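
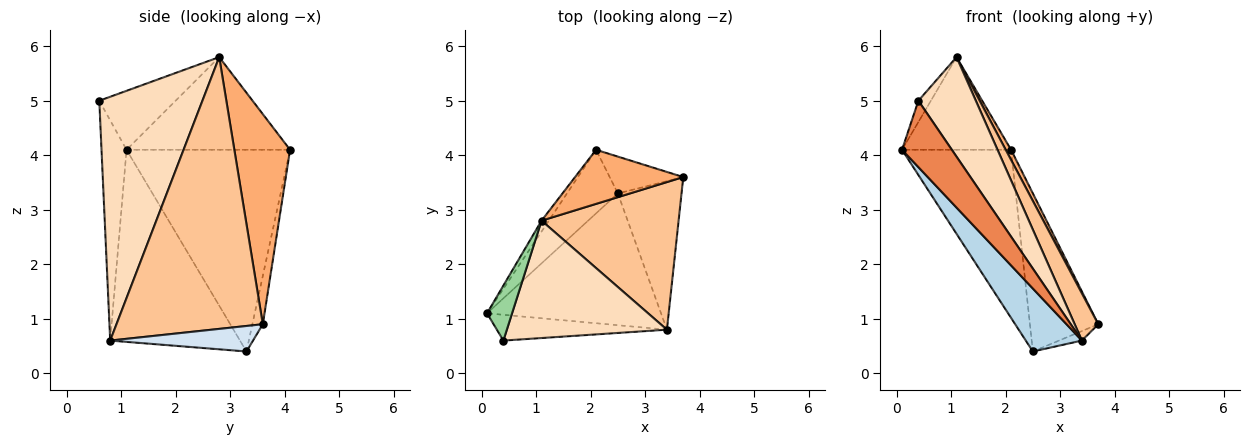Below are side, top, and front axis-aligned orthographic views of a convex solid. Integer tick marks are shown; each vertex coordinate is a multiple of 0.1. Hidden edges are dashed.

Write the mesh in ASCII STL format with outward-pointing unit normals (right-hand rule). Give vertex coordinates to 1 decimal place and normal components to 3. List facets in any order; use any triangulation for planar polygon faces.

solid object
 facet normal -0.814 0.543 -0.205
  outer loop
   vertex 2.5 3.3 0.4
   vertex 0.1 1.1 4.1
   vertex 2.1 4.1 4.1
  endloop
 endfacet
 facet normal -0.147 0.963 -0.224
  outer loop
   vertex 2.5 3.3 0.4
   vertex 2.1 4.1 4.1
   vertex 3.7 3.6 0.9
  endloop
 endfacet
 facet normal -0.706 -0.305 -0.639
  outer loop
   vertex 3.4 0.8 0.6
   vertex 0.1 1.1 4.1
   vertex 2.5 3.3 0.4
  endloop
 endfacet
 facet normal 0.371 0.060 -0.927
  outer loop
   vertex 3.4 0.8 0.6
   vertex 2.5 3.3 0.4
   vertex 3.7 3.6 0.9
  endloop
 endfacet
 facet normal -0.424 -0.844 -0.328
  outer loop
   vertex 0.4 0.6 5.0
   vertex 0.1 1.1 4.1
   vertex 3.4 0.8 0.6
  endloop
 endfacet
 facet normal 0.886 -0.085 0.456
  outer loop
   vertex 1.1 2.8 5.8
   vertex 3.7 3.6 0.9
   vertex 2.1 4.1 4.1
  endloop
 endfacet
 facet normal 0.884 -0.142 0.446
  outer loop
   vertex 1.1 2.8 5.8
   vertex 3.4 0.8 0.6
   vertex 3.7 3.6 0.9
  endloop
 endfacet
 facet normal 0.758 -0.422 0.498
  outer loop
   vertex 1.1 2.8 5.8
   vertex 0.4 0.6 5.0
   vertex 3.4 0.8 0.6
  endloop
 endfacet
 facet normal -0.830 0.554 -0.065
  outer loop
   vertex 1.1 2.8 5.8
   vertex 2.1 4.1 4.1
   vertex 0.1 1.1 4.1
  endloop
 endfacet
 facet normal -0.910 0.149 0.386
  outer loop
   vertex 1.1 2.8 5.8
   vertex 0.1 1.1 4.1
   vertex 0.4 0.6 5.0
  endloop
 endfacet
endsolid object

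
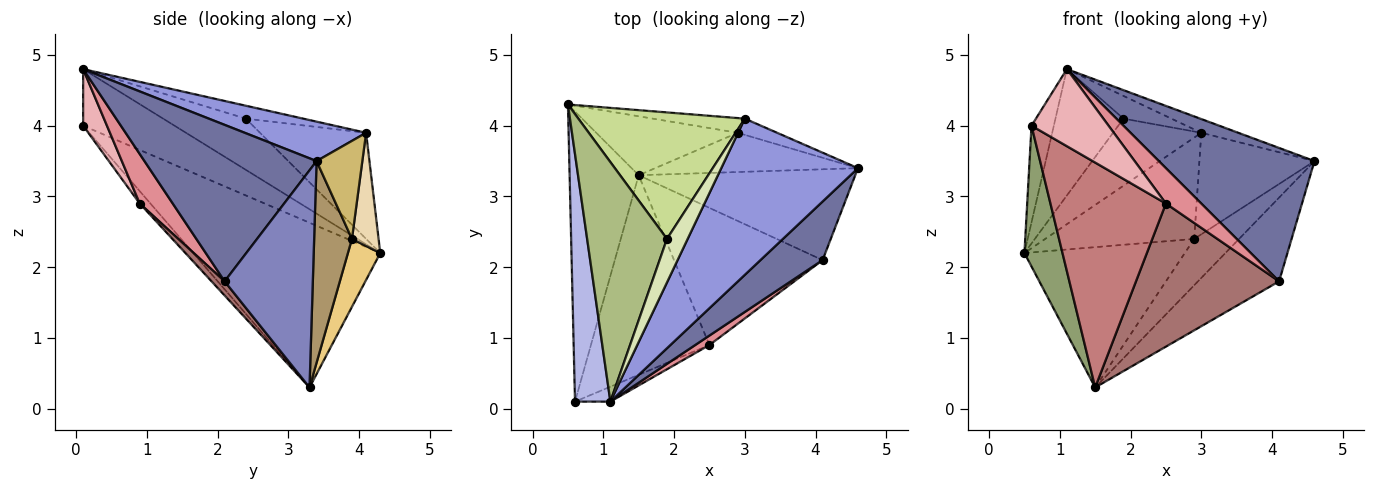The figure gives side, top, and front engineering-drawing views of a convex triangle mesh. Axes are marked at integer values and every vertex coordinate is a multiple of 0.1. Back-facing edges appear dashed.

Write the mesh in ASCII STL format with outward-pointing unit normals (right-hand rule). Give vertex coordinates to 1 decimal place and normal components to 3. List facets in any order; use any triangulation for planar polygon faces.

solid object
 facet normal 0.712 -0.643 0.283
  outer loop
   vertex 4.1 2.1 1.8
   vertex 4.6 3.4 3.5
   vertex 1.1 0.1 4.8
  endloop
 endfacet
 facet normal 0.593 0.546 -0.592
  outer loop
   vertex 4.1 2.1 1.8
   vertex 1.5 3.3 0.3
   vertex 4.6 3.4 3.5
  endloop
 endfacet
 facet normal 0.276 0.084 0.957
  outer loop
   vertex 3.0 4.1 3.9
   vertex 1.1 0.1 4.8
   vertex 4.6 3.4 3.5
  endloop
 endfacet
 facet normal -0.830 0.203 0.519
  outer loop
   vertex 0.6 0.1 4.0
   vertex 1.1 0.1 4.8
   vertex 0.5 4.3 2.2
  endloop
 endfacet
 facet normal -0.906 -0.184 -0.380
  outer loop
   vertex 0.6 0.1 4.0
   vertex 0.5 4.3 2.2
   vertex 1.5 3.3 0.3
  endloop
 endfacet
 facet normal -0.493 0.406 0.769
  outer loop
   vertex 1.9 2.4 4.1
   vertex 0.5 4.3 2.2
   vertex 1.1 0.1 4.8
  endloop
 endfacet
 facet normal -0.491 0.408 0.770
  outer loop
   vertex 1.9 2.4 4.1
   vertex 3.0 4.1 3.9
   vertex 0.5 4.3 2.2
  endloop
 endfacet
 facet normal -0.484 0.405 0.776
  outer loop
   vertex 1.9 2.4 4.1
   vertex 1.1 0.1 4.8
   vertex 3.0 4.1 3.9
  endloop
 endfacet
 facet normal 0.541 0.642 -0.544
  outer loop
   vertex 2.9 3.9 2.4
   vertex 4.6 3.4 3.5
   vertex 1.5 3.3 0.3
  endloop
 endfacet
 facet normal 0.365 0.919 -0.147
  outer loop
   vertex 2.9 3.9 2.4
   vertex 3.0 4.1 3.9
   vertex 4.6 3.4 3.5
  endloop
 endfacet
 facet normal 0.183 0.906 -0.381
  outer loop
   vertex 2.9 3.9 2.4
   vertex 1.5 3.3 0.3
   vertex 0.5 4.3 2.2
  endloop
 endfacet
 facet normal 0.174 0.974 -0.142
  outer loop
   vertex 2.9 3.9 2.4
   vertex 0.5 4.3 2.2
   vertex 3.0 4.1 3.9
  endloop
 endfacet
 facet normal 0.066 -0.720 -0.690
  outer loop
   vertex 2.5 0.9 2.9
   vertex 1.5 3.3 0.3
   vertex 4.1 2.1 1.8
  endloop
 endfacet
 facet normal -0.069 -0.746 -0.662
  outer loop
   vertex 2.5 0.9 2.9
   vertex 0.6 0.1 4.0
   vertex 1.5 3.3 0.3
  endloop
 endfacet
 facet normal 0.670 -0.718 0.191
  outer loop
   vertex 2.5 0.9 2.9
   vertex 4.1 2.1 1.8
   vertex 1.1 0.1 4.8
  endloop
 endfacet
 facet normal 0.290 -0.940 -0.182
  outer loop
   vertex 2.5 0.9 2.9
   vertex 1.1 0.1 4.8
   vertex 0.6 0.1 4.0
  endloop
 endfacet
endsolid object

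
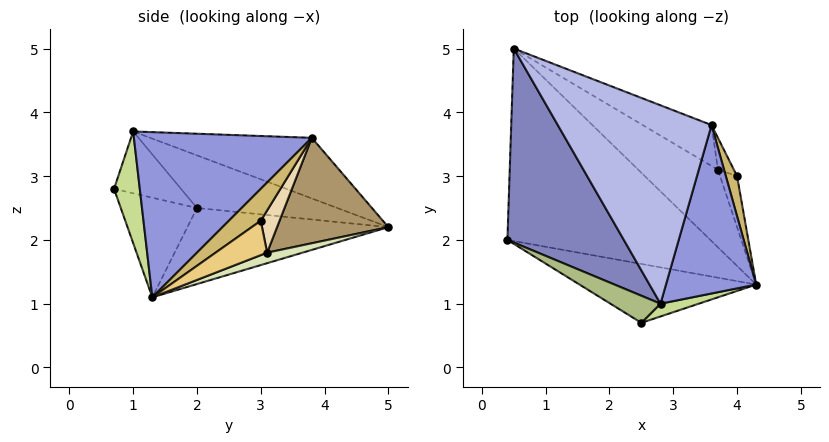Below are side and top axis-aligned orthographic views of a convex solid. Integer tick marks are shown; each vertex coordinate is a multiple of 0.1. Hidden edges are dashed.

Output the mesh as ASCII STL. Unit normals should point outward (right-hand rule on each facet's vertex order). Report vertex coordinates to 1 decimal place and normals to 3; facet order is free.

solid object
 facet normal -0.350 -0.082 -0.933
  outer loop
   vertex 0.5 5.0 2.2
   vertex 4.3 1.3 1.1
   vertex 0.4 2.0 2.5
  endloop
 endfacet
 facet normal -0.410 0.104 0.906
  outer loop
   vertex 2.8 1.0 3.7
   vertex 0.5 5.0 2.2
   vertex 0.4 2.0 2.5
  endloop
 endfacet
 facet normal 0.855 -0.228 0.467
  outer loop
   vertex 3.6 3.8 3.6
   vertex 2.8 1.0 3.7
   vertex 4.3 1.3 1.1
  endloop
 endfacet
 facet normal -0.363 0.137 0.922
  outer loop
   vertex 3.6 3.8 3.6
   vertex 0.5 5.0 2.2
   vertex 2.8 1.0 3.7
  endloop
 endfacet
 facet normal -0.348 -0.705 -0.618
  outer loop
   vertex 2.5 0.7 2.8
   vertex 0.4 2.0 2.5
   vertex 4.3 1.3 1.1
  endloop
 endfacet
 facet normal -0.520 -0.743 0.421
  outer loop
   vertex 2.5 0.7 2.8
   vertex 2.8 1.0 3.7
   vertex 0.4 2.0 2.5
  endloop
 endfacet
 facet normal 0.437 -0.887 0.150
  outer loop
   vertex 2.5 0.7 2.8
   vertex 4.3 1.3 1.1
   vertex 2.8 1.0 3.7
  endloop
 endfacet
 facet normal 0.120 0.394 -0.911
  outer loop
   vertex 3.7 3.1 1.8
   vertex 4.3 1.3 1.1
   vertex 0.5 5.0 2.2
  endloop
 endfacet
 facet normal 0.459 0.836 -0.300
  outer loop
   vertex 3.7 3.1 1.8
   vertex 0.5 5.0 2.2
   vertex 3.6 3.8 3.6
  endloop
 endfacet
 facet normal 0.941 -0.068 0.331
  outer loop
   vertex 4.0 3.0 2.3
   vertex 3.6 3.8 3.6
   vertex 4.3 1.3 1.1
  endloop
 endfacet
 facet normal 0.811 0.426 -0.401
  outer loop
   vertex 4.0 3.0 2.3
   vertex 4.3 1.3 1.1
   vertex 3.7 3.1 1.8
  endloop
 endfacet
 facet normal 0.648 0.721 -0.245
  outer loop
   vertex 4.0 3.0 2.3
   vertex 3.7 3.1 1.8
   vertex 3.6 3.8 3.6
  endloop
 endfacet
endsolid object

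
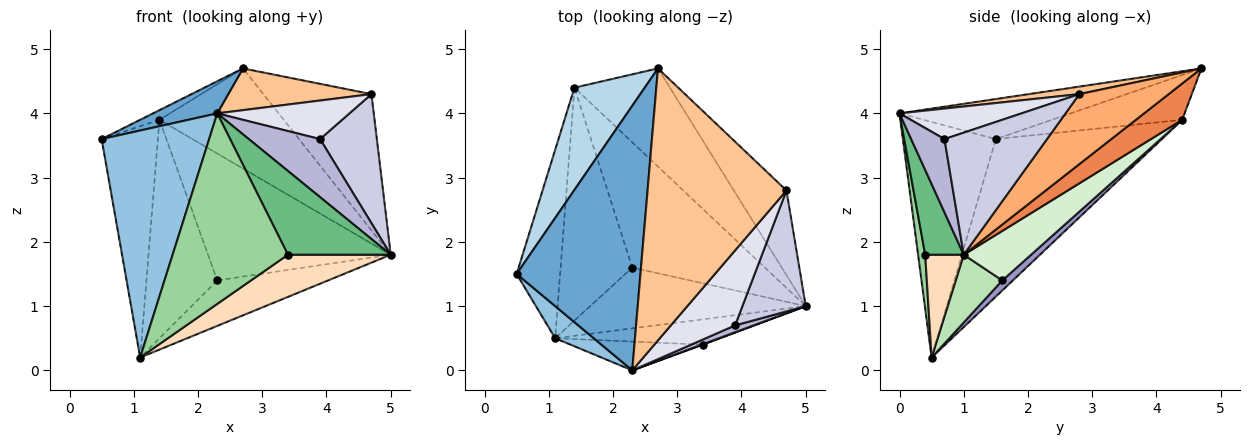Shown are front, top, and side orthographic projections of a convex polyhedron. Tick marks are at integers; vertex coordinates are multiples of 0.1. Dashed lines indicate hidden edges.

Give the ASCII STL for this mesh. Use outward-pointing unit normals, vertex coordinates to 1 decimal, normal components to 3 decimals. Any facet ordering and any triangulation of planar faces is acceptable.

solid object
 facet normal -0.306 -0.115 0.945
  outer loop
   vertex 2.3 0.0 4.0
   vertex 2.7 4.7 4.7
   vertex 0.5 1.5 3.6
  endloop
 endfacet
 facet normal -0.650 -0.752 0.106
  outer loop
   vertex 2.3 0.0 4.0
   vertex 0.5 1.5 3.6
   vertex 1.1 0.5 0.2
  endloop
 endfacet
 facet normal -0.536 0.079 0.841
  outer loop
   vertex 1.4 4.4 3.9
   vertex 0.5 1.5 3.6
   vertex 2.7 4.7 4.7
  endloop
 endfacet
 facet normal -0.916 0.311 -0.253
  outer loop
   vertex 1.4 4.4 3.9
   vertex 1.1 0.5 0.2
   vertex 0.5 1.5 3.6
  endloop
 endfacet
 facet normal 0.257 0.690 -0.677
  outer loop
   vertex 1.4 4.4 3.9
   vertex 2.7 4.7 4.7
   vertex 5.0 1.0 1.8
  endloop
 endfacet
 facet normal 0.574 0.695 -0.432
  outer loop
   vertex 4.7 2.8 4.3
   vertex 5.0 1.0 1.8
   vertex 2.7 4.7 4.7
  endloop
 endfacet
 facet normal 0.053 -0.152 0.987
  outer loop
   vertex 4.7 2.8 4.3
   vertex 2.7 4.7 4.7
   vertex 2.3 0.0 4.0
  endloop
 endfacet
 facet normal 0.306 -0.816 -0.491
  outer loop
   vertex 3.4 0.4 1.8
   vertex 1.1 0.5 0.2
   vertex 5.0 1.0 1.8
  endloop
 endfacet
 facet normal 0.351 -0.936 0.005
  outer loop
   vertex 3.4 0.4 1.8
   vertex 5.0 1.0 1.8
   vertex 2.3 0.0 4.0
  endloop
 endfacet
 facet normal 0.061 -0.987 -0.149
  outer loop
   vertex 3.4 0.4 1.8
   vertex 2.3 0.0 4.0
   vertex 1.1 0.5 0.2
  endloop
 endfacet
 facet normal 0.244 0.581 -0.777
  outer loop
   vertex 2.3 1.6 1.4
   vertex 5.0 1.0 1.8
   vertex 1.1 0.5 0.2
  endloop
 endfacet
 facet normal 0.254 0.688 -0.680
  outer loop
   vertex 2.3 1.6 1.4
   vertex 1.4 4.4 3.9
   vertex 5.0 1.0 1.8
  endloop
 endfacet
 facet normal 0.102 0.681 -0.726
  outer loop
   vertex 2.3 1.6 1.4
   vertex 1.1 0.5 0.2
   vertex 1.4 4.4 3.9
  endloop
 endfacet
 facet normal 0.421 -0.901 0.107
  outer loop
   vertex 3.9 0.7 3.6
   vertex 2.3 0.0 4.0
   vertex 5.0 1.0 1.8
  endloop
 endfacet
 facet normal 0.797 -0.441 0.413
  outer loop
   vertex 3.9 0.7 3.6
   vertex 5.0 1.0 1.8
   vertex 4.7 2.8 4.3
  endloop
 endfacet
 facet normal 0.389 -0.421 0.819
  outer loop
   vertex 3.9 0.7 3.6
   vertex 4.7 2.8 4.3
   vertex 2.3 0.0 4.0
  endloop
 endfacet
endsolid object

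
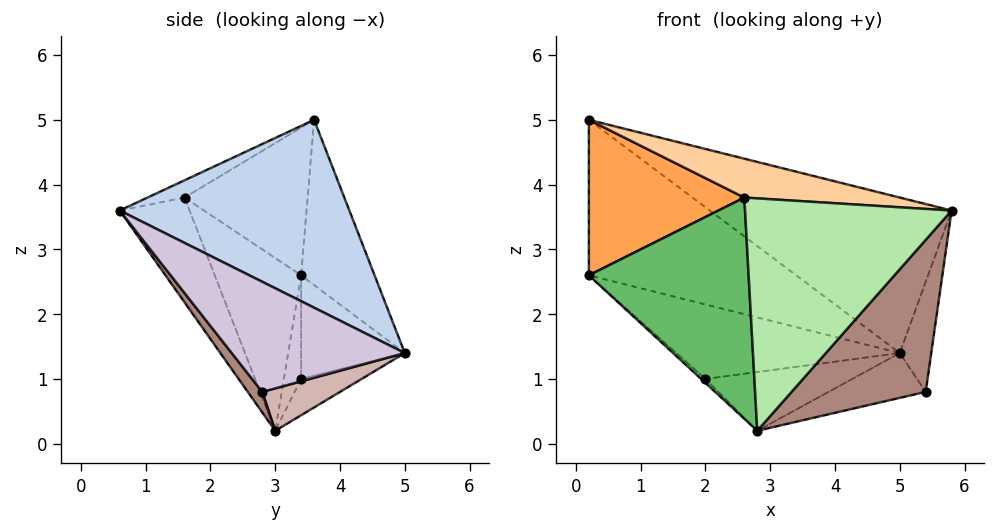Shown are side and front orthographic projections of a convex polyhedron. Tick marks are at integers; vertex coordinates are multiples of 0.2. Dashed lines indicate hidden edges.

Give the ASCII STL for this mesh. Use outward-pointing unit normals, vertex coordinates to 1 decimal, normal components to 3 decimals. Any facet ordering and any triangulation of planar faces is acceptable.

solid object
 facet normal -0.333 0.940 -0.078
  outer loop
   vertex 0.2 3.6 5.0
   vertex 5.0 5.0 1.4
   vertex 0.2 3.4 2.6
  endloop
 endfacet
 facet normal 0.441 0.464 0.768
  outer loop
   vertex 0.2 3.6 5.0
   vertex 5.8 0.6 3.6
   vertex 5.0 5.0 1.4
  endloop
 endfacet
 facet normal -0.619 -0.782 0.065
  outer loop
   vertex 2.6 1.6 3.8
   vertex 0.2 3.6 5.0
   vertex 0.2 3.4 2.6
  endloop
 endfacet
 facet normal -0.151 -0.636 0.757
  outer loop
   vertex 2.6 1.6 3.8
   vertex 5.8 0.6 3.6
   vertex 0.2 3.6 5.0
  endloop
 endfacet
 facet normal -0.446 -0.825 -0.346
  outer loop
   vertex 2.6 1.6 3.8
   vertex 0.2 3.4 2.6
   vertex 2.8 3.0 0.2
  endloop
 endfacet
 facet normal -0.299 -0.884 -0.360
  outer loop
   vertex 2.6 1.6 3.8
   vertex 2.8 3.0 0.2
   vertex 5.8 0.6 3.6
  endloop
 endfacet
 facet normal -0.380 0.820 -0.428
  outer loop
   vertex 2.0 3.4 1.0
   vertex 0.2 3.4 2.6
   vertex 5.0 5.0 1.4
  endloop
 endfacet
 facet normal -0.655 0.164 -0.737
  outer loop
   vertex 2.0 3.4 1.0
   vertex 2.8 3.0 0.2
   vertex 0.2 3.4 2.6
  endloop
 endfacet
 facet normal -0.291 0.707 -0.645
  outer loop
   vertex 2.0 3.4 1.0
   vertex 5.0 5.0 1.4
   vertex 2.8 3.0 0.2
  endloop
 endfacet
 facet normal 0.984 0.179 0.000
  outer loop
   vertex 5.4 2.8 0.8
   vertex 5.0 5.0 1.4
   vertex 5.8 0.6 3.6
  endloop
 endfacet
 facet normal 0.084 -0.778 -0.623
  outer loop
   vertex 5.4 2.8 0.8
   vertex 5.8 0.6 3.6
   vertex 2.8 3.0 0.2
  endloop
 endfacet
 facet normal 0.236 0.295 -0.926
  outer loop
   vertex 5.4 2.8 0.8
   vertex 2.8 3.0 0.2
   vertex 5.0 5.0 1.4
  endloop
 endfacet
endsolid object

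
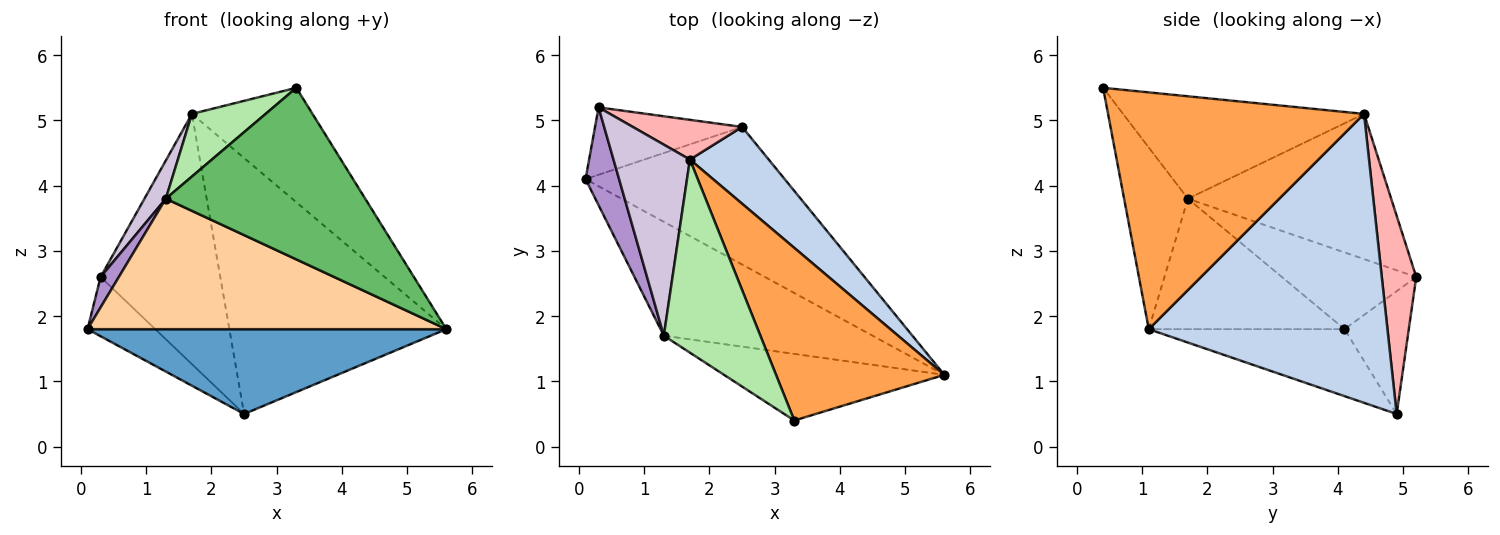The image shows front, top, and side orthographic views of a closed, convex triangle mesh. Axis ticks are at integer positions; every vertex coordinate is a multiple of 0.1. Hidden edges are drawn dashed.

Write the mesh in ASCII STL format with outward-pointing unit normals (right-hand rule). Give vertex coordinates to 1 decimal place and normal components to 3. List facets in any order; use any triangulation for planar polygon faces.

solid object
 facet normal -0.275 -0.504 -0.818
  outer loop
   vertex 2.5 4.9 0.5
   vertex 5.6 1.1 1.8
   vertex 0.1 4.1 1.8
  endloop
 endfacet
 facet normal 0.725 0.659 0.198
  outer loop
   vertex 1.7 4.4 5.1
   vertex 5.6 1.1 1.8
   vertex 2.5 4.9 0.5
  endloop
 endfacet
 facet normal 0.761 0.358 0.541
  outer loop
   vertex 1.7 4.4 5.1
   vertex 3.3 0.4 5.5
   vertex 5.6 1.1 1.8
  endloop
 endfacet
 facet normal -0.380 -0.697 -0.608
  outer loop
   vertex 1.3 1.7 3.8
   vertex 0.1 4.1 1.8
   vertex 5.6 1.1 1.8
  endloop
 endfacet
 facet normal -0.286 -0.893 -0.347
  outer loop
   vertex 1.3 1.7 3.8
   vertex 5.6 1.1 1.8
   vertex 3.3 0.4 5.5
  endloop
 endfacet
 facet normal -0.710 -0.217 0.670
  outer loop
   vertex 1.3 1.7 3.8
   vertex 3.3 0.4 5.5
   vertex 1.7 4.4 5.1
  endloop
 endfacet
 facet normal -0.531 0.559 -0.636
  outer loop
   vertex 0.3 5.2 2.6
   vertex 2.5 4.9 0.5
   vertex 0.1 4.1 1.8
  endloop
 endfacet
 facet normal 0.274 0.950 0.151
  outer loop
   vertex 0.3 5.2 2.6
   vertex 1.7 4.4 5.1
   vertex 2.5 4.9 0.5
  endloop
 endfacet
 facet normal -0.909 -0.124 0.397
  outer loop
   vertex 0.3 5.2 2.6
   vertex 0.1 4.1 1.8
   vertex 1.3 1.7 3.8
  endloop
 endfacet
 facet normal -0.881 -0.093 0.464
  outer loop
   vertex 0.3 5.2 2.6
   vertex 1.3 1.7 3.8
   vertex 1.7 4.4 5.1
  endloop
 endfacet
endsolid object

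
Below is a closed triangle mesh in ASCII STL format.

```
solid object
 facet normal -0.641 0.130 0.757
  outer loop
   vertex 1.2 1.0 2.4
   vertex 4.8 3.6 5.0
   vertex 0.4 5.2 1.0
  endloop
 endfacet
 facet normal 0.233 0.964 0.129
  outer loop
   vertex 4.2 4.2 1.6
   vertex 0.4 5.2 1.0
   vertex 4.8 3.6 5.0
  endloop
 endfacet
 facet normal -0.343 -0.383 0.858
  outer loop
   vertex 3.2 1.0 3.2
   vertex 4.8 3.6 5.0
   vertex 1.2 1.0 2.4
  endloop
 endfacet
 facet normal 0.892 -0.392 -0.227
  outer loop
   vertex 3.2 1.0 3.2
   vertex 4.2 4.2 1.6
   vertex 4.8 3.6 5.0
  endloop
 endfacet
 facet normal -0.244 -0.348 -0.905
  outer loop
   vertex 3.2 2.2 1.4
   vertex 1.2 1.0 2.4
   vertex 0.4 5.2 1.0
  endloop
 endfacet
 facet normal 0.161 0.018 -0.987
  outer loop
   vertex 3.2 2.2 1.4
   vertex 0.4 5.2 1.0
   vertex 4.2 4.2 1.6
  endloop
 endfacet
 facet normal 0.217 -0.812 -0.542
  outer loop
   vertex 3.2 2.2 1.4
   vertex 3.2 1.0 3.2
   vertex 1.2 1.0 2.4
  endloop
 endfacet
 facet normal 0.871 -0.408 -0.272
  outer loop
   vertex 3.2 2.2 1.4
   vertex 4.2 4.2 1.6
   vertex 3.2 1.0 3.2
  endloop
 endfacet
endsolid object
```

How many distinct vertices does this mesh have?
6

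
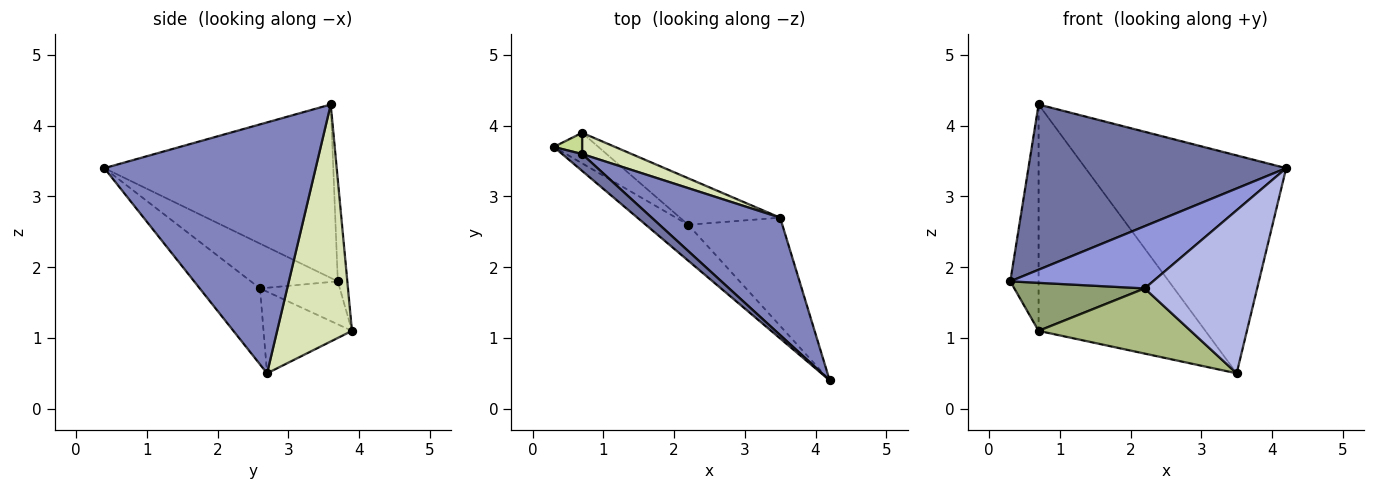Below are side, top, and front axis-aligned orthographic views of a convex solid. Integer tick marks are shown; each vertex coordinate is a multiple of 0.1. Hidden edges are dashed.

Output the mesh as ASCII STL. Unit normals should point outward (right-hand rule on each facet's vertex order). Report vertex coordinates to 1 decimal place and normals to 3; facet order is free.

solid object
 facet normal -0.662 -0.746 0.076
  outer loop
   vertex 0.7 3.6 4.3
   vertex 0.3 3.7 1.8
   vertex 4.2 0.4 3.4
  endloop
 endfacet
 facet normal 0.680 0.646 0.348
  outer loop
   vertex 0.7 3.6 4.3
   vertex 4.2 0.4 3.4
   vertex 3.5 2.7 0.5
  endloop
 endfacet
 facet normal -0.467 -0.766 -0.442
  outer loop
   vertex 2.2 2.6 1.7
   vertex 4.2 0.4 3.4
   vertex 0.3 3.7 1.8
  endloop
 endfacet
 facet normal -0.408 -0.761 -0.505
  outer loop
   vertex 2.2 2.6 1.7
   vertex 3.5 2.7 0.5
   vertex 4.2 0.4 3.4
  endloop
 endfacet
 facet normal -0.459 -0.750 -0.477
  outer loop
   vertex 0.7 3.9 1.1
   vertex 2.2 2.6 1.7
   vertex 0.3 3.7 1.8
  endloop
 endfacet
 facet normal -0.428 -0.736 -0.525
  outer loop
   vertex 0.7 3.9 1.1
   vertex 3.5 2.7 0.5
   vertex 2.2 2.6 1.7
  endloop
 endfacet
 facet normal -0.317 0.944 0.089
  outer loop
   vertex 0.7 3.9 1.1
   vertex 0.3 3.7 1.8
   vertex 0.7 3.6 4.3
  endloop
 endfacet
 facet normal 0.408 0.909 0.085
  outer loop
   vertex 0.7 3.9 1.1
   vertex 0.7 3.6 4.3
   vertex 3.5 2.7 0.5
  endloop
 endfacet
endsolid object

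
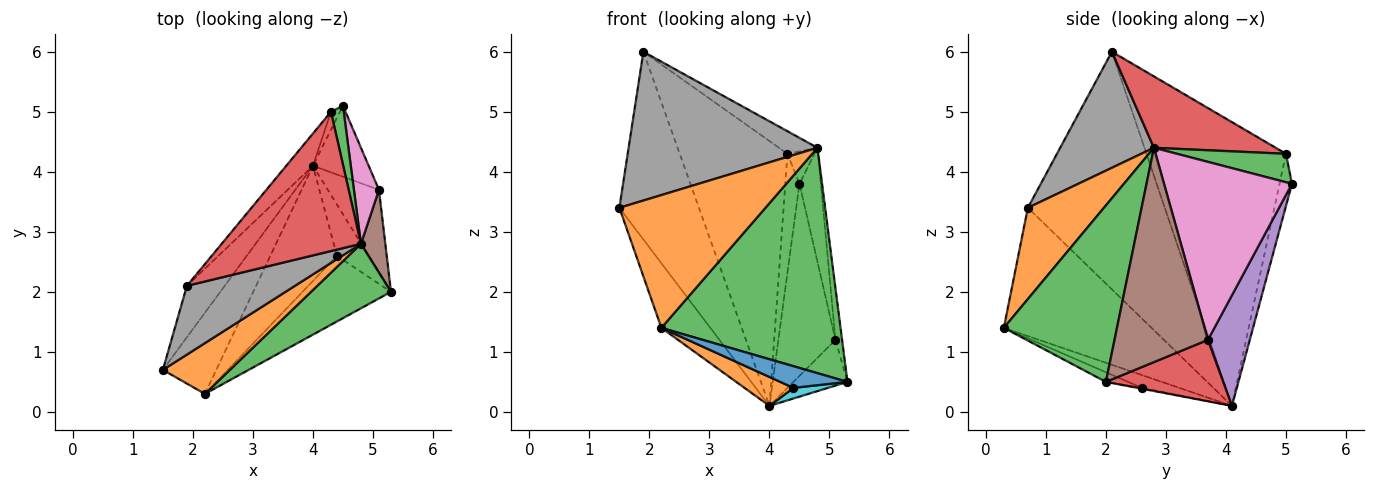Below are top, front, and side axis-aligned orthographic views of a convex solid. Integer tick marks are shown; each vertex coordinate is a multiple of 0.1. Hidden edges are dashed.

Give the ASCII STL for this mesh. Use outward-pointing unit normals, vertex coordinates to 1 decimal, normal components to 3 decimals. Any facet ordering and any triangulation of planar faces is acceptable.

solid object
 facet normal -0.883 0.292 -0.367
  outer loop
   vertex 2.2 0.3 1.4
   vertex 1.5 0.7 3.4
   vertex 4.0 4.1 0.1
  endloop
 endfacet
 facet normal 0.437 -0.840 0.321
  outer loop
   vertex 2.2 0.3 1.4
   vertex 4.8 2.8 4.4
   vertex 1.5 0.7 3.4
  endloop
 endfacet
 facet normal 0.519 -0.822 0.235
  outer loop
   vertex 2.2 0.3 1.4
   vertex 5.3 2.0 0.5
   vertex 4.8 2.8 4.4
  endloop
 endfacet
 facet normal 0.724 0.334 -0.603
  outer loop
   vertex 5.1 3.7 1.2
   vertex 5.3 2.0 0.5
   vertex 4.0 4.1 0.1
  endloop
 endfacet
 facet normal 0.567 0.773 -0.285
  outer loop
   vertex 5.1 3.7 1.2
   vertex 4.0 4.1 0.1
   vertex 4.5 5.1 3.8
  endloop
 endfacet
 facet normal 0.991 0.070 0.113
  outer loop
   vertex 5.1 3.7 1.2
   vertex 4.8 2.8 4.4
   vertex 5.3 2.0 0.5
  endloop
 endfacet
 facet normal 0.977 0.163 0.138
  outer loop
   vertex 5.1 3.7 1.2
   vertex 4.5 5.1 3.8
   vertex 4.8 2.8 4.4
  endloop
 endfacet
 facet normal 0.411 -0.828 0.382
  outer loop
   vertex 1.9 2.1 6.0
   vertex 1.5 0.7 3.4
   vertex 4.8 2.8 4.4
  endloop
 endfacet
 facet normal -0.857 0.498 -0.136
  outer loop
   vertex 1.9 2.1 6.0
   vertex 4.0 4.1 0.1
   vertex 1.5 0.7 3.4
  endloop
 endfacet
 facet normal -0.026 -0.203 -0.979
  outer loop
   vertex 4.4 2.6 0.4
   vertex 4.0 4.1 0.1
   vertex 5.3 2.0 0.5
  endloop
 endfacet
 facet normal -0.103 -0.312 -0.944
  outer loop
   vertex 4.4 2.6 0.4
   vertex 5.3 2.0 0.5
   vertex 2.2 0.3 1.4
  endloop
 endfacet
 facet normal -0.183 -0.240 -0.953
  outer loop
   vertex 4.4 2.6 0.4
   vertex 2.2 0.3 1.4
   vertex 4.0 4.1 0.1
  endloop
 endfacet
 facet normal 0.890 0.220 0.400
  outer loop
   vertex 4.3 5.0 4.3
   vertex 4.8 2.8 4.4
   vertex 4.5 5.1 3.8
  endloop
 endfacet
 facet normal 0.452 0.143 0.881
  outer loop
   vertex 4.3 5.0 4.3
   vertex 1.9 2.1 6.0
   vertex 4.8 2.8 4.4
  endloop
 endfacet
 facet normal -0.656 0.746 -0.113
  outer loop
   vertex 4.3 5.0 4.3
   vertex 4.5 5.1 3.8
   vertex 4.0 4.1 0.1
  endloop
 endfacet
 facet normal -0.789 0.610 -0.074
  outer loop
   vertex 4.3 5.0 4.3
   vertex 4.0 4.1 0.1
   vertex 1.9 2.1 6.0
  endloop
 endfacet
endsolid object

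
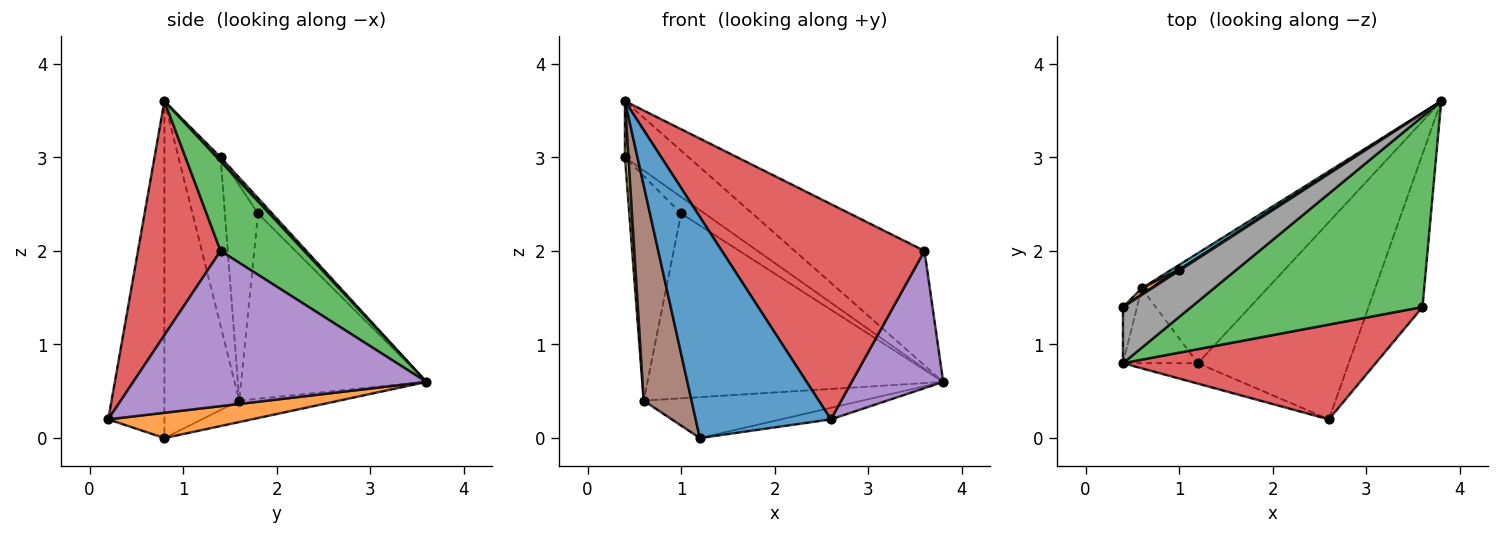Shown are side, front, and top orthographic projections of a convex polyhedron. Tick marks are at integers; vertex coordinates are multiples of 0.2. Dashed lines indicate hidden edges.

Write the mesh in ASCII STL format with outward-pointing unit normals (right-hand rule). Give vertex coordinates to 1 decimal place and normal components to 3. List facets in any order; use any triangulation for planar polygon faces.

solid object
 facet normal -0.382 -0.920 -0.085
  outer loop
   vertex 1.2 0.8 0.0
   vertex 2.6 0.2 0.2
   vertex 0.4 0.8 3.6
  endloop
 endfacet
 facet normal 0.165 0.057 -0.985
  outer loop
   vertex 1.2 0.8 0.0
   vertex 3.8 3.6 0.6
   vertex 2.6 0.2 0.2
  endloop
 endfacet
 facet normal 0.315 0.489 0.813
  outer loop
   vertex 3.6 1.4 2.0
   vertex 3.8 3.6 0.6
   vertex 0.4 0.8 3.6
  endloop
 endfacet
 facet normal 0.350 -0.858 0.377
  outer loop
   vertex 3.6 1.4 2.0
   vertex 0.4 0.8 3.6
   vertex 2.6 0.2 0.2
  endloop
 endfacet
 facet normal 0.906 -0.283 -0.315
  outer loop
   vertex 3.6 1.4 2.0
   vertex 2.6 0.2 0.2
   vertex 3.8 3.6 0.6
  endloop
 endfacet
 facet normal -0.828 -0.529 -0.184
  outer loop
   vertex 0.6 1.6 0.4
   vertex 1.2 0.8 0.0
   vertex 0.4 0.8 3.6
  endloop
 endfacet
 facet normal -0.158 0.345 -0.925
  outer loop
   vertex 0.6 1.6 0.4
   vertex 3.8 3.6 0.6
   vertex 1.2 0.8 0.0
  endloop
 endfacet
 facet normal 0.042 0.706 0.706
  outer loop
   vertex 0.4 1.4 3.0
   vertex 0.4 0.8 3.6
   vertex 3.8 3.6 0.6
  endloop
 endfacet
 facet normal -0.993 -0.083 -0.083
  outer loop
   vertex 0.4 1.4 3.0
   vertex 0.6 1.6 0.4
   vertex 0.4 0.8 3.6
  endloop
 endfacet
 facet normal -0.531 0.847 0.021
  outer loop
   vertex 1.0 1.8 2.4
   vertex 3.8 3.6 0.6
   vertex 0.6 1.6 0.4
  endloop
 endfacet
 facet normal -0.514 0.856 0.057
  outer loop
   vertex 1.0 1.8 2.4
   vertex 0.4 1.4 3.0
   vertex 3.8 3.6 0.6
  endloop
 endfacet
 facet normal -0.538 0.842 0.023
  outer loop
   vertex 1.0 1.8 2.4
   vertex 0.6 1.6 0.4
   vertex 0.4 1.4 3.0
  endloop
 endfacet
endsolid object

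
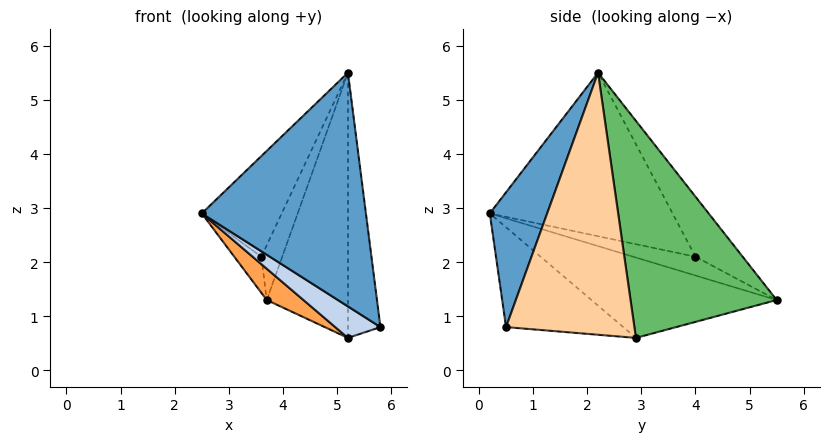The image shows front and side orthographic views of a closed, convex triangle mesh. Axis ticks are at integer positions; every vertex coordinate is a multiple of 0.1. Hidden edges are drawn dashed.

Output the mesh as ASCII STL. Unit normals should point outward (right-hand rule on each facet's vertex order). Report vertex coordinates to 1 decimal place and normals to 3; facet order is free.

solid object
 facet normal 0.308 -0.881 0.358
  outer loop
   vertex 5.2 2.2 5.5
   vertex 2.5 0.2 2.9
   vertex 5.8 0.5 0.8
  endloop
 endfacet
 facet normal -0.513 -0.198 -0.835
  outer loop
   vertex 5.2 2.9 0.6
   vertex 5.8 0.5 0.8
   vertex 2.5 0.2 2.9
  endloop
 endfacet
 facet normal -0.576 -0.114 -0.810
  outer loop
   vertex 5.2 2.9 0.6
   vertex 2.5 0.2 2.9
   vertex 3.7 5.5 1.3
  endloop
 endfacet
 facet normal 0.969 0.245 0.035
  outer loop
   vertex 5.2 2.9 0.6
   vertex 5.2 2.2 5.5
   vertex 5.8 0.5 0.8
  endloop
 endfacet
 facet normal 0.872 0.484 0.069
  outer loop
   vertex 5.2 2.9 0.6
   vertex 3.7 5.5 1.3
   vertex 5.2 2.2 5.5
  endloop
 endfacet
 facet normal -0.775 0.337 0.535
  outer loop
   vertex 3.6 4.0 2.1
   vertex 3.7 5.5 1.3
   vertex 2.5 0.2 2.9
  endloop
 endfacet
 facet normal -0.771 0.337 0.541
  outer loop
   vertex 3.6 4.0 2.1
   vertex 2.5 0.2 2.9
   vertex 5.2 2.2 5.5
  endloop
 endfacet
 facet normal -0.769 0.340 0.542
  outer loop
   vertex 3.6 4.0 2.1
   vertex 5.2 2.2 5.5
   vertex 3.7 5.5 1.3
  endloop
 endfacet
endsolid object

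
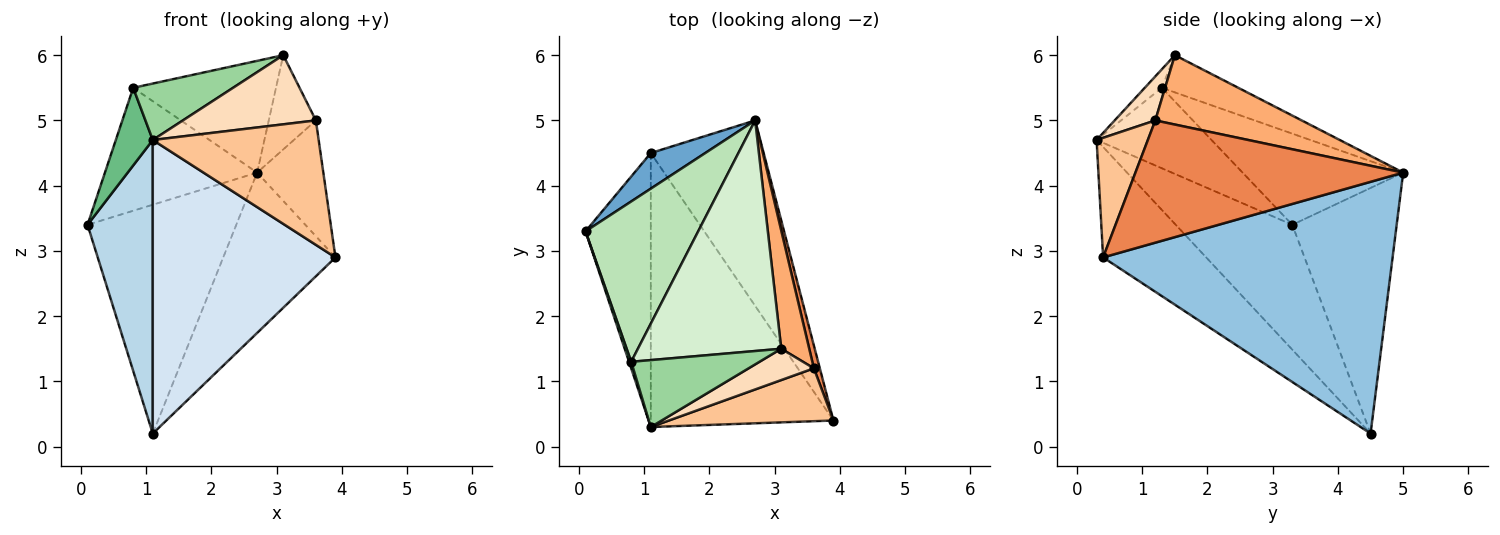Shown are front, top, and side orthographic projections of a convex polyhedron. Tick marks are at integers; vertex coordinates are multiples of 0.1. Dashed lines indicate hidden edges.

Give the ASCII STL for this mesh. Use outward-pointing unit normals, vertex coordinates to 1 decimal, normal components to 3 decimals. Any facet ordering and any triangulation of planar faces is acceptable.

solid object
 facet normal -0.570 0.812 0.126
  outer loop
   vertex 1.1 4.5 0.2
   vertex 0.1 3.3 3.4
   vertex 2.7 5.0 4.2
  endloop
 endfacet
 facet normal 0.860 0.333 -0.386
  outer loop
   vertex 1.1 4.5 0.2
   vertex 2.7 5.0 4.2
   vertex 3.9 0.4 2.9
  endloop
 endfacet
 facet normal -0.794 -0.444 -0.415
  outer loop
   vertex 1.1 0.3 4.7
   vertex 0.1 3.3 3.4
   vertex 1.1 4.5 0.2
  endloop
 endfacet
 facet normal -0.381 -0.676 -0.631
  outer loop
   vertex 1.1 0.3 4.7
   vertex 1.1 4.5 0.2
   vertex 3.9 0.4 2.9
  endloop
 endfacet
 facet normal 0.970 0.240 0.047
  outer loop
   vertex 3.6 1.2 5.0
   vertex 3.9 0.4 2.9
   vertex 2.7 5.0 4.2
  endloop
 endfacet
 facet normal 0.889 0.286 0.359
  outer loop
   vertex 3.6 1.2 5.0
   vertex 2.7 5.0 4.2
   vertex 3.1 1.5 6.0
  endloop
 endfacet
 facet normal 0.274 -0.885 0.376
  outer loop
   vertex 3.6 1.2 5.0
   vertex 1.1 0.3 4.7
   vertex 3.9 0.4 2.9
  endloop
 endfacet
 facet normal 0.268 -0.878 0.397
  outer loop
   vertex 3.6 1.2 5.0
   vertex 3.1 1.5 6.0
   vertex 1.1 0.3 4.7
  endloop
 endfacet
 facet normal -0.952 -0.306 0.026
  outer loop
   vertex 0.8 1.3 5.5
   vertex 0.1 3.3 3.4
   vertex 1.1 0.3 4.7
  endloop
 endfacet
 facet normal -0.109 -0.641 0.760
  outer loop
   vertex 0.8 1.3 5.5
   vertex 1.1 0.3 4.7
   vertex 3.1 1.5 6.0
  endloop
 endfacet
 facet normal -0.540 0.512 0.668
  outer loop
   vertex 0.8 1.3 5.5
   vertex 2.7 5.0 4.2
   vertex 0.1 3.3 3.4
  endloop
 endfacet
 facet normal -0.227 0.425 0.876
  outer loop
   vertex 0.8 1.3 5.5
   vertex 3.1 1.5 6.0
   vertex 2.7 5.0 4.2
  endloop
 endfacet
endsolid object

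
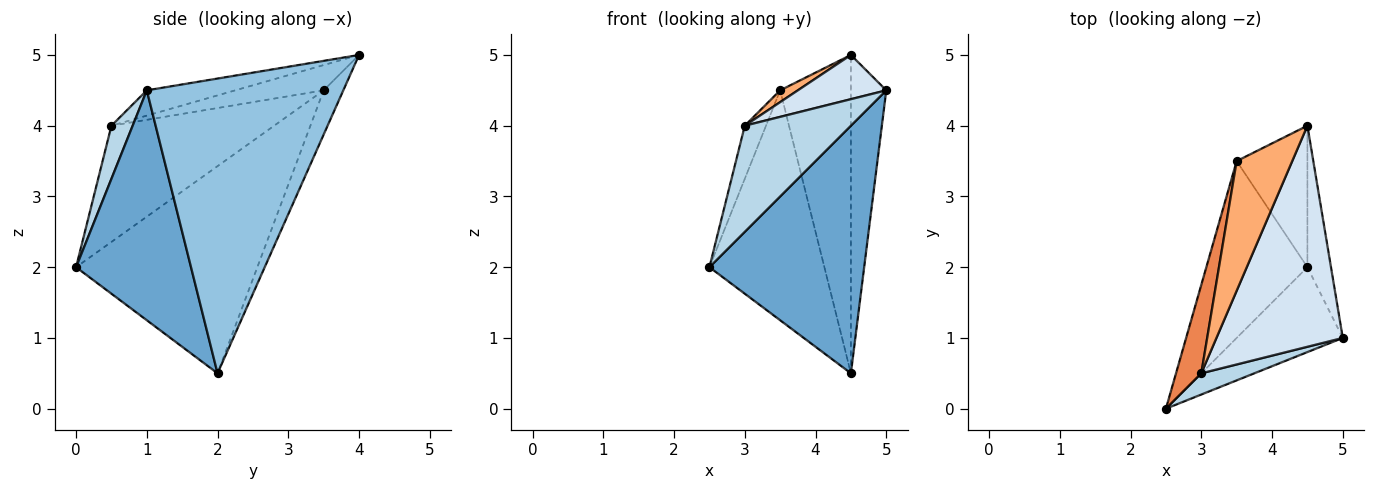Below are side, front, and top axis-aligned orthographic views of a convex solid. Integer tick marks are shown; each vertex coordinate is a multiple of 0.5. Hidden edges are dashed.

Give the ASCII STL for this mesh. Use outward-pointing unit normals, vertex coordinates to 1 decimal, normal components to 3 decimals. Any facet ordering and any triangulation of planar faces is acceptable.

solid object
 facet normal 0.575 -0.774 -0.265
  outer loop
   vertex 4.5 2.0 0.5
   vertex 5.0 1.0 4.5
   vertex 2.5 0.0 2.0
  endloop
 endfacet
 facet normal 0.981 0.177 -0.078
  outer loop
   vertex 4.5 2.0 0.5
   vertex 4.5 4.0 5.0
   vertex 5.0 1.0 4.5
  endloop
 endfacet
 facet normal 0.192 -0.962 0.192
  outer loop
   vertex 3.0 0.5 4.0
   vertex 2.5 0.0 2.0
   vertex 5.0 1.0 4.5
  endloop
 endfacet
 facet normal -0.192 -0.192 0.962
  outer loop
   vertex 3.0 0.5 4.0
   vertex 5.0 1.0 4.5
   vertex 4.5 4.0 5.0
  endloop
 endfacet
 facet normal -0.969 0.126 0.211
  outer loop
   vertex 3.5 3.5 4.5
   vertex 2.5 0.0 2.0
   vertex 3.0 0.5 4.0
  endloop
 endfacet
 facet normal -0.412 -0.082 0.907
  outer loop
   vertex 3.5 3.5 4.5
   vertex 3.0 0.5 4.0
   vertex 4.5 4.0 5.0
  endloop
 endfacet
 facet normal -0.781 0.495 -0.381
  outer loop
   vertex 3.5 3.5 4.5
   vertex 4.5 2.0 0.5
   vertex 2.5 0.0 2.0
  endloop
 endfacet
 facet normal -0.246 0.886 -0.394
  outer loop
   vertex 3.5 3.5 4.5
   vertex 4.5 4.0 5.0
   vertex 4.5 2.0 0.5
  endloop
 endfacet
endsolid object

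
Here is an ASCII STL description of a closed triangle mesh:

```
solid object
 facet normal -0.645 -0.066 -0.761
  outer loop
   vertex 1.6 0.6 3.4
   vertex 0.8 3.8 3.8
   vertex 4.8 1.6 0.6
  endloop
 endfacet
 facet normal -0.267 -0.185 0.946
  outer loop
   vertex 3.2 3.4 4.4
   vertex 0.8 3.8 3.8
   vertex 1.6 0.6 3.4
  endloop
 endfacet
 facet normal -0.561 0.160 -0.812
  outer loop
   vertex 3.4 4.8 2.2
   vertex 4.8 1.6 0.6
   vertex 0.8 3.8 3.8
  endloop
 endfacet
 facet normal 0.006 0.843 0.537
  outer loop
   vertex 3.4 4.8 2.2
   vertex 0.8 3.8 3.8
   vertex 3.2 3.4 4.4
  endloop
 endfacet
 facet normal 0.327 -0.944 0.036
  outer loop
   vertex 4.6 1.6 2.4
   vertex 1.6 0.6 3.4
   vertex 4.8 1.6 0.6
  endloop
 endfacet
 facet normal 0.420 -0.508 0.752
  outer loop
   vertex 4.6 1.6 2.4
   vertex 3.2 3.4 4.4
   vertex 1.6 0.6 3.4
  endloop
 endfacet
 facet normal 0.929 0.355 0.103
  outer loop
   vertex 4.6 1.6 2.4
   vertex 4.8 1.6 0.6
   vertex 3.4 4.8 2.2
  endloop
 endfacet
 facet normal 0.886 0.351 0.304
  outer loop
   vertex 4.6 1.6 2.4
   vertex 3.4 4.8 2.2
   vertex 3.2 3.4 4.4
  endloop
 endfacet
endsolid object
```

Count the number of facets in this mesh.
8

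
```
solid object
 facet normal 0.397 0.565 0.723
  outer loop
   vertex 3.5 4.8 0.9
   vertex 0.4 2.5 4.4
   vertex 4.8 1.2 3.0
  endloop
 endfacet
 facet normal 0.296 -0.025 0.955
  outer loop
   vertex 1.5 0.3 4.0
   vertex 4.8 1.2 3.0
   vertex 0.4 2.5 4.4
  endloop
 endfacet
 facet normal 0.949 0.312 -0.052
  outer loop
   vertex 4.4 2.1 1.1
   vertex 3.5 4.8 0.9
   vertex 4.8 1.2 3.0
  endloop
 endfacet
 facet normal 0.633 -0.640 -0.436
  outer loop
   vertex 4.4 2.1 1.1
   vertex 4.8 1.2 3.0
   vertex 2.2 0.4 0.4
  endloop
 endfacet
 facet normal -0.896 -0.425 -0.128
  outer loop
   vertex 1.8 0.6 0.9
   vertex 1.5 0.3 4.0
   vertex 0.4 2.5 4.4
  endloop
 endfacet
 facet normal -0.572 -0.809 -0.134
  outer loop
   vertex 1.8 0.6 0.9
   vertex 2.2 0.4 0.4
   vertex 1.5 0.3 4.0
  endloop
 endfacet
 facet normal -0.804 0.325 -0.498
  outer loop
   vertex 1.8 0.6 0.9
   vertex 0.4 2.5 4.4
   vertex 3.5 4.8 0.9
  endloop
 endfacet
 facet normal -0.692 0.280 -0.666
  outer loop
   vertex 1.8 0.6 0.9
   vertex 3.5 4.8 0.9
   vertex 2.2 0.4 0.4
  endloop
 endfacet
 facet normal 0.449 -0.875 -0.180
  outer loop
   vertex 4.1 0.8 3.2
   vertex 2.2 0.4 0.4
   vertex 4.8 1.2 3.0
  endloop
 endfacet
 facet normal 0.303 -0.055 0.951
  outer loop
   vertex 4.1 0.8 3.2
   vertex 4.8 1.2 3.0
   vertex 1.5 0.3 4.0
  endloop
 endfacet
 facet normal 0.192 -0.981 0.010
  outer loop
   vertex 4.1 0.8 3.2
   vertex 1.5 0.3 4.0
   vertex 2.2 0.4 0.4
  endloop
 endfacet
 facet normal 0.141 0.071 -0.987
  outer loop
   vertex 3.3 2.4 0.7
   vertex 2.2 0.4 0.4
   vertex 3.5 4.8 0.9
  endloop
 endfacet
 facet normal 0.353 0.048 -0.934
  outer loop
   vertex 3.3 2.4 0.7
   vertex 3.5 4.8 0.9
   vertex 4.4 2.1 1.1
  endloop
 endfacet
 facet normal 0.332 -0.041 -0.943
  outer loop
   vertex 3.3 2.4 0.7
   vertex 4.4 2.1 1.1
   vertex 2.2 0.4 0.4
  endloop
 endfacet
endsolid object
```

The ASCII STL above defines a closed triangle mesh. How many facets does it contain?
14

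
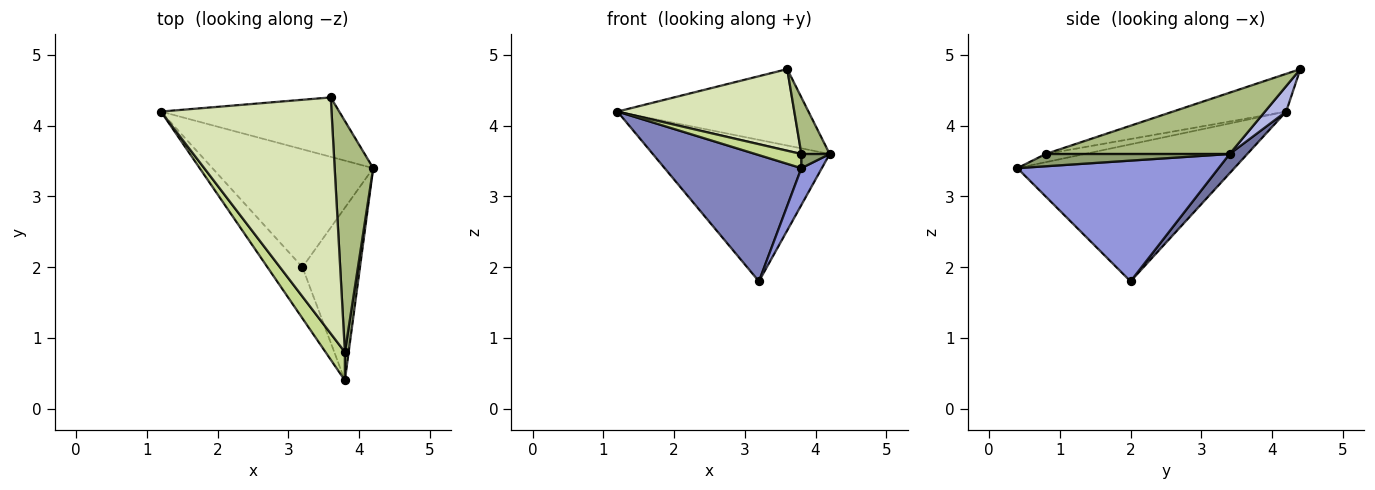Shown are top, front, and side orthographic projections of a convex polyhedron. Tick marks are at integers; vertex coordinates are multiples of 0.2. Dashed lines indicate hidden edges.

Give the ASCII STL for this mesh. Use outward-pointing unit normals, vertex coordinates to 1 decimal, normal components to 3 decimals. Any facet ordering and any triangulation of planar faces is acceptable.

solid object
 facet normal 0.077 0.766 -0.638
  outer loop
   vertex 3.2 2.0 1.8
   vertex 1.2 4.2 4.2
   vertex 4.2 3.4 3.6
  endloop
 endfacet
 facet normal -0.827 -0.521 -0.211
  outer loop
   vertex 3.2 2.0 1.8
   vertex 3.8 0.4 3.4
   vertex 1.2 4.2 4.2
  endloop
 endfacet
 facet normal 0.899 -0.091 -0.428
  outer loop
   vertex 3.2 2.0 1.8
   vertex 4.2 3.4 3.6
   vertex 3.8 0.4 3.4
  endloop
 endfacet
 facet normal 0.087 0.786 -0.612
  outer loop
   vertex 3.6 4.4 4.8
   vertex 4.2 3.4 3.6
   vertex 1.2 4.2 4.2
  endloop
 endfacet
 facet normal 0.946 -0.145 0.291
  outer loop
   vertex 3.8 0.8 3.6
   vertex 3.8 0.4 3.4
   vertex 4.2 3.4 3.6
  endloop
 endfacet
 facet normal 0.840 -0.129 0.527
  outer loop
   vertex 3.8 0.8 3.6
   vertex 4.2 3.4 3.6
   vertex 3.6 4.4 4.8
  endloop
 endfacet
 facet normal -0.354 -0.418 0.837
  outer loop
   vertex 3.8 0.8 3.6
   vertex 1.2 4.2 4.2
   vertex 3.8 0.4 3.4
  endloop
 endfacet
 facet normal -0.205 -0.320 0.925
  outer loop
   vertex 3.8 0.8 3.6
   vertex 3.6 4.4 4.8
   vertex 1.2 4.2 4.2
  endloop
 endfacet
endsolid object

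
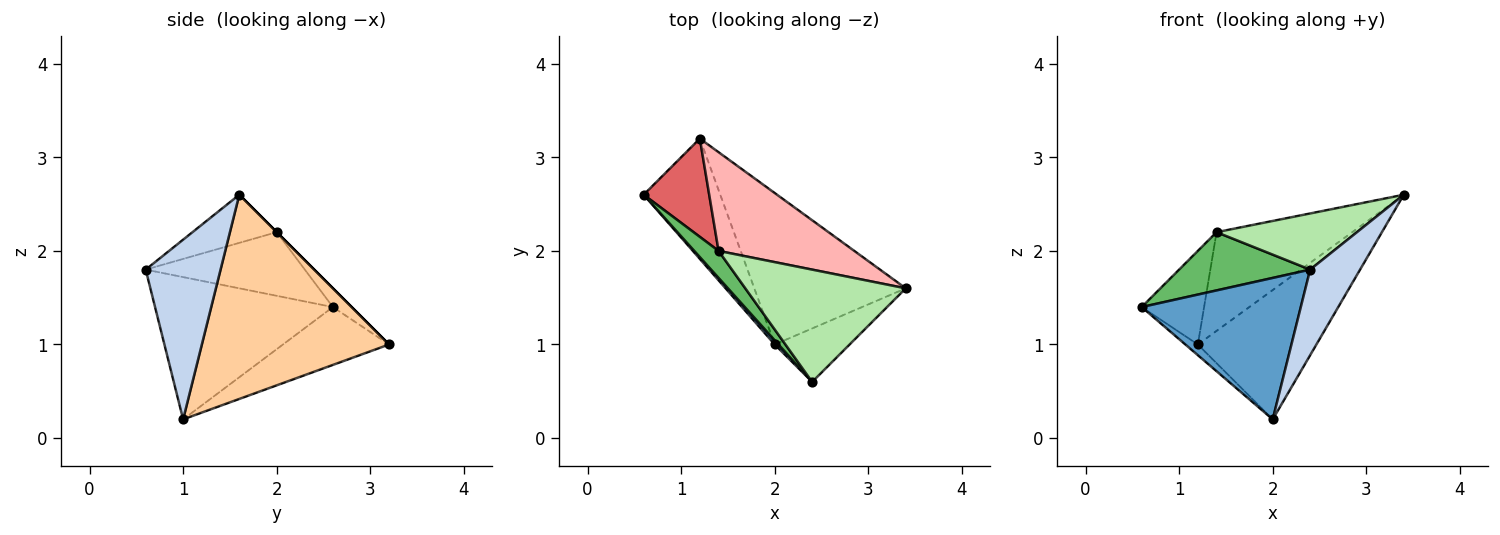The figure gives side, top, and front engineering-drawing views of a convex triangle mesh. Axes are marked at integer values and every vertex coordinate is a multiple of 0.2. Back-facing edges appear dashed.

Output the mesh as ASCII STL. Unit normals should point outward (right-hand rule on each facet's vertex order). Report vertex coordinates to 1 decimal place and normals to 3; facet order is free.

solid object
 facet normal -0.745 -0.667 0.020
  outer loop
   vertex 2.0 1.0 0.2
   vertex 2.4 0.6 1.8
   vertex 0.6 2.6 1.4
  endloop
 endfacet
 facet normal 0.786 -0.524 -0.328
  outer loop
   vertex 2.0 1.0 0.2
   vertex 3.4 1.6 2.6
   vertex 2.4 0.6 1.8
  endloop
 endfacet
 facet normal -0.601 0.071 -0.796
  outer loop
   vertex 1.2 3.2 1.0
   vertex 2.0 1.0 0.2
   vertex 0.6 2.6 1.4
  endloop
 endfacet
 facet normal 0.716 0.453 -0.531
  outer loop
   vertex 1.2 3.2 1.0
   vertex 3.4 1.6 2.6
   vertex 2.0 1.0 0.2
  endloop
 endfacet
 facet normal -0.740 -0.610 0.283
  outer loop
   vertex 1.4 2.0 2.2
   vertex 0.6 2.6 1.4
   vertex 2.4 0.6 1.8
  endloop
 endfacet
 facet normal -0.259 -0.432 0.864
  outer loop
   vertex 1.4 2.0 2.2
   vertex 2.4 0.6 1.8
   vertex 3.4 1.6 2.6
  endloop
 endfacet
 facet normal -0.203 0.675 0.709
  outer loop
   vertex 1.4 2.0 2.2
   vertex 1.2 3.2 1.0
   vertex 0.6 2.6 1.4
  endloop
 endfacet
 facet normal 0.000 0.707 0.707
  outer loop
   vertex 1.4 2.0 2.2
   vertex 3.4 1.6 2.6
   vertex 1.2 3.2 1.0
  endloop
 endfacet
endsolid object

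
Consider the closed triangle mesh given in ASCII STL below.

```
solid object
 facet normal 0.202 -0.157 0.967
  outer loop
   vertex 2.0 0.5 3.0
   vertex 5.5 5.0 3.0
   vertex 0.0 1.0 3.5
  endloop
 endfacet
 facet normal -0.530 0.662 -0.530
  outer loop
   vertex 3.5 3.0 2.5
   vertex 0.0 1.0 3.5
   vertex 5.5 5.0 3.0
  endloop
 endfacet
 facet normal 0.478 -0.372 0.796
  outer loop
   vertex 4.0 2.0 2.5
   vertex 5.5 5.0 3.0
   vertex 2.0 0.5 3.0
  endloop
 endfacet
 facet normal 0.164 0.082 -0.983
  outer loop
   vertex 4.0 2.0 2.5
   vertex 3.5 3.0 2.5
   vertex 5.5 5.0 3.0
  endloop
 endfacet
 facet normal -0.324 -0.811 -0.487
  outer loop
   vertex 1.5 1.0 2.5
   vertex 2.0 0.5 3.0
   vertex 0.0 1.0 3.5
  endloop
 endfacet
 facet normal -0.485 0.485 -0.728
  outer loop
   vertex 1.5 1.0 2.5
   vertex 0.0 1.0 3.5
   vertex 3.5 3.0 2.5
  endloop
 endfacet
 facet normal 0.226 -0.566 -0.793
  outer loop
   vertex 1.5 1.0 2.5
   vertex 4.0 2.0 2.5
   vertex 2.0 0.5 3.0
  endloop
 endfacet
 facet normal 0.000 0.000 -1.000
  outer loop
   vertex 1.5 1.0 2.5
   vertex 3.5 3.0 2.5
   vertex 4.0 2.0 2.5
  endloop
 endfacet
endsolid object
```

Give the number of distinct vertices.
6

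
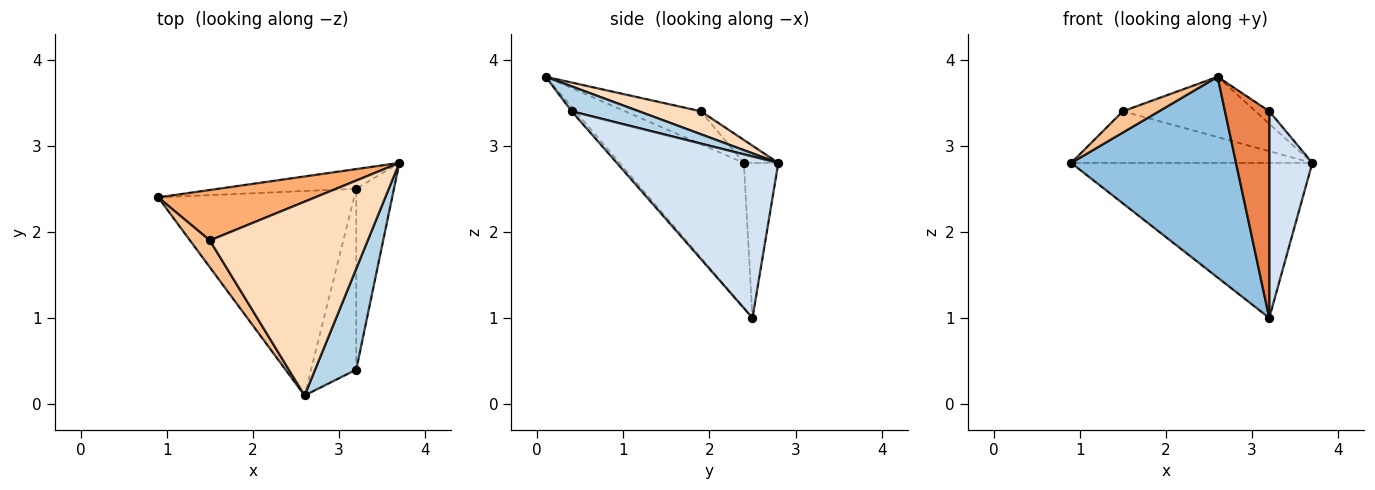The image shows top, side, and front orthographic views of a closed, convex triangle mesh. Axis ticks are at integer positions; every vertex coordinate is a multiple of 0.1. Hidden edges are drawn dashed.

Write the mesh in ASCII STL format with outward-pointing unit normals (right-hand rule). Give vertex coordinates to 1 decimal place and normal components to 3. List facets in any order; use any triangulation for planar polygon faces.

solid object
 facet normal -0.140 0.982 -0.125
  outer loop
   vertex 3.2 2.5 1.0
   vertex 0.9 2.4 2.8
   vertex 3.7 2.8 2.8
  endloop
 endfacet
 facet normal -0.467 -0.619 -0.631
  outer loop
   vertex 3.2 2.5 1.0
   vertex 2.6 0.1 3.8
   vertex 0.9 2.4 2.8
  endloop
 endfacet
 facet normal 0.515 0.106 0.851
  outer loop
   vertex 3.2 0.4 3.4
   vertex 3.7 2.8 2.8
   vertex 2.6 0.1 3.8
  endloop
 endfacet
 facet normal 0.943 -0.251 -0.220
  outer loop
   vertex 3.2 0.4 3.4
   vertex 3.2 2.5 1.0
   vertex 3.7 2.8 2.8
  endloop
 endfacet
 facet normal -0.063 -0.751 -0.657
  outer loop
   vertex 3.2 0.4 3.4
   vertex 2.6 0.1 3.8
   vertex 3.2 2.5 1.0
  endloop
 endfacet
 facet normal -0.102 0.712 0.695
  outer loop
   vertex 1.5 1.9 3.4
   vertex 3.7 2.8 2.8
   vertex 0.9 2.4 2.8
  endloop
 endfacet
 facet normal -0.793 -0.378 0.478
  outer loop
   vertex 1.5 1.9 3.4
   vertex 0.9 2.4 2.8
   vertex 2.6 0.1 3.8
  endloop
 endfacet
 facet normal 0.138 0.294 0.946
  outer loop
   vertex 1.5 1.9 3.4
   vertex 2.6 0.1 3.8
   vertex 3.7 2.8 2.8
  endloop
 endfacet
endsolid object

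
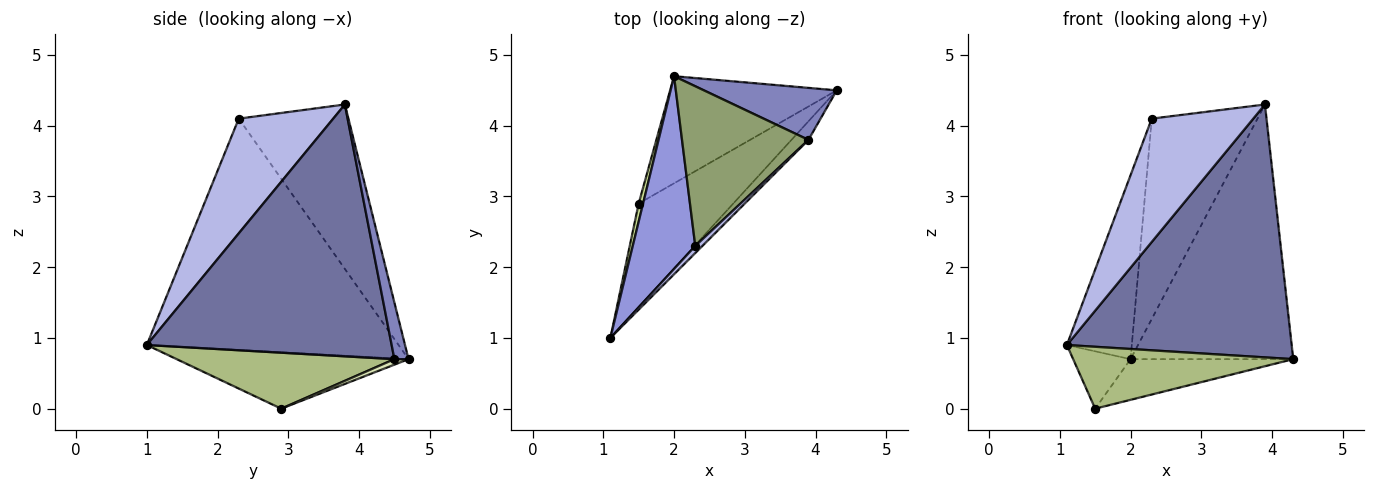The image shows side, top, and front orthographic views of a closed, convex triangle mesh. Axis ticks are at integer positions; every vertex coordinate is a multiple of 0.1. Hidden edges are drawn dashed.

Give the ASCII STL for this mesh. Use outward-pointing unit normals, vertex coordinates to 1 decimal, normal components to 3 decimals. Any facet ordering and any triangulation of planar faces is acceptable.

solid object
 facet normal 0.736 -0.675 -0.050
  outer loop
   vertex 3.9 3.8 4.3
   vertex 1.1 1.0 0.9
   vertex 4.3 4.5 0.7
  endloop
 endfacet
 facet normal 0.085 0.976 0.199
  outer loop
   vertex 3.9 3.8 4.3
   vertex 4.3 4.5 0.7
   vertex 2.0 4.7 0.7
  endloop
 endfacet
 facet normal -0.937 0.242 0.253
  outer loop
   vertex 2.3 2.3 4.1
   vertex 2.0 4.7 0.7
   vertex 1.1 1.0 0.9
  endloop
 endfacet
 facet normal 0.681 -0.732 0.042
  outer loop
   vertex 2.3 2.3 4.1
   vertex 1.1 1.0 0.9
   vertex 3.9 3.8 4.3
  endloop
 endfacet
 facet normal -0.630 0.607 0.484
  outer loop
   vertex 2.3 2.3 4.1
   vertex 3.9 3.8 4.3
   vertex 2.0 4.7 0.7
  endloop
 endfacet
 facet normal 0.453 -0.458 -0.765
  outer loop
   vertex 1.5 2.9 0.0
   vertex 4.3 4.5 0.7
   vertex 1.1 1.0 0.9
  endloop
 endfacet
 facet normal -0.968 0.240 0.075
  outer loop
   vertex 1.5 2.9 0.0
   vertex 1.1 1.0 0.9
   vertex 2.0 4.7 0.7
  endloop
 endfacet
 facet normal 0.031 0.355 -0.934
  outer loop
   vertex 1.5 2.9 0.0
   vertex 2.0 4.7 0.7
   vertex 4.3 4.5 0.7
  endloop
 endfacet
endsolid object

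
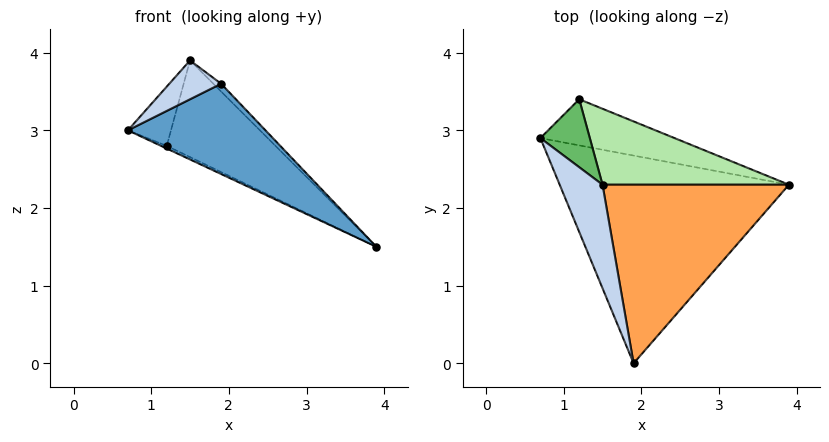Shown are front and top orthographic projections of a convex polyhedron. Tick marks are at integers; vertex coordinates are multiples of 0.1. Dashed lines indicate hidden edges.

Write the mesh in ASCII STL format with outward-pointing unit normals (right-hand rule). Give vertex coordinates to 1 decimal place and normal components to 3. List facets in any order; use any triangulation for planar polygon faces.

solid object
 facet normal -0.451 -0.356 -0.819
  outer loop
   vertex 1.9 0.0 3.6
   vertex 0.7 2.9 3.0
   vertex 3.9 2.3 1.5
  endloop
 endfacet
 facet normal -0.796 -0.212 0.566
  outer loop
   vertex 1.5 2.3 3.9
   vertex 0.7 2.9 3.0
   vertex 1.9 0.0 3.6
  endloop
 endfacet
 facet normal 0.707 0.031 0.707
  outer loop
   vertex 1.5 2.3 3.9
   vertex 1.9 0.0 3.6
   vertex 3.9 2.3 1.5
  endloop
 endfacet
 facet normal -0.416 0.053 -0.908
  outer loop
   vertex 1.2 3.4 2.8
   vertex 3.9 2.3 1.5
   vertex 0.7 2.9 3.0
  endloop
 endfacet
 facet normal -0.335 0.619 0.710
  outer loop
   vertex 1.2 3.4 2.8
   vertex 0.7 2.9 3.0
   vertex 1.5 2.3 3.9
  endloop
 endfacet
 facet normal 0.526 0.669 0.526
  outer loop
   vertex 1.2 3.4 2.8
   vertex 1.5 2.3 3.9
   vertex 3.9 2.3 1.5
  endloop
 endfacet
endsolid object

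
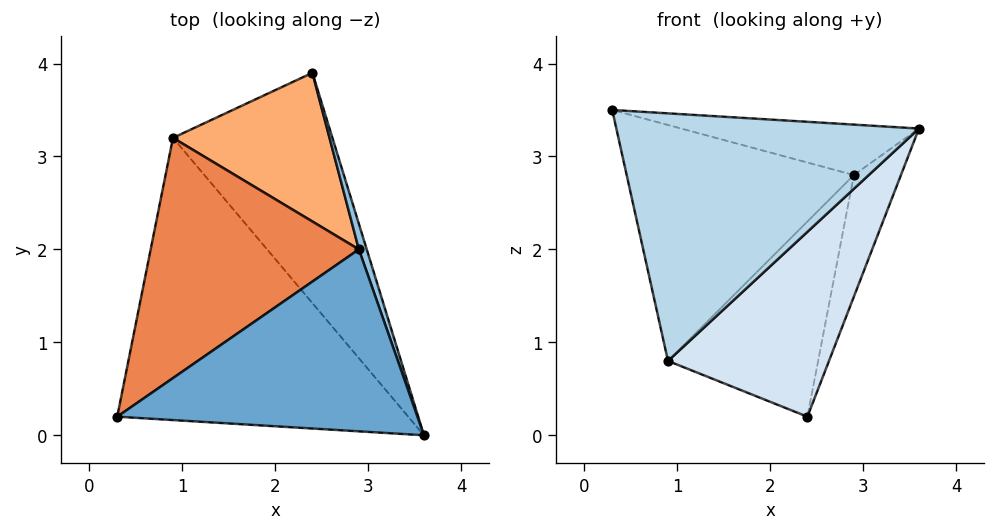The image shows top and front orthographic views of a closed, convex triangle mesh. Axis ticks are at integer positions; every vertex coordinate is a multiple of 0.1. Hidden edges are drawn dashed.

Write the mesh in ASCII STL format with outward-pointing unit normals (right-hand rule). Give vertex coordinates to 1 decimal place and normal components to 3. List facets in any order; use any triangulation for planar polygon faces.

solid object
 facet normal 0.074 0.266 0.961
  outer loop
   vertex 2.9 2.0 2.8
   vertex 0.3 0.2 3.5
   vertex 3.6 0.0 3.3
  endloop
 endfacet
 facet normal 0.936 0.346 0.073
  outer loop
   vertex 2.9 2.0 2.8
   vertex 3.6 0.0 3.3
   vertex 2.4 3.9 0.2
  endloop
 endfacet
 facet normal -0.085 -0.657 -0.749
  outer loop
   vertex 0.9 3.2 0.8
   vertex 3.6 0.0 3.3
   vertex 0.3 0.2 3.5
  endloop
 endfacet
 facet normal -0.020 -0.626 -0.780
  outer loop
   vertex 0.9 3.2 0.8
   vertex 2.4 3.9 0.2
   vertex 3.6 0.0 3.3
  endloop
 endfacet
 facet normal -0.281 0.672 0.685
  outer loop
   vertex 0.9 3.2 0.8
   vertex 0.3 0.2 3.5
   vertex 2.9 2.0 2.8
  endloop
 endfacet
 facet normal -0.128 0.789 0.601
  outer loop
   vertex 0.9 3.2 0.8
   vertex 2.9 2.0 2.8
   vertex 2.4 3.9 0.2
  endloop
 endfacet
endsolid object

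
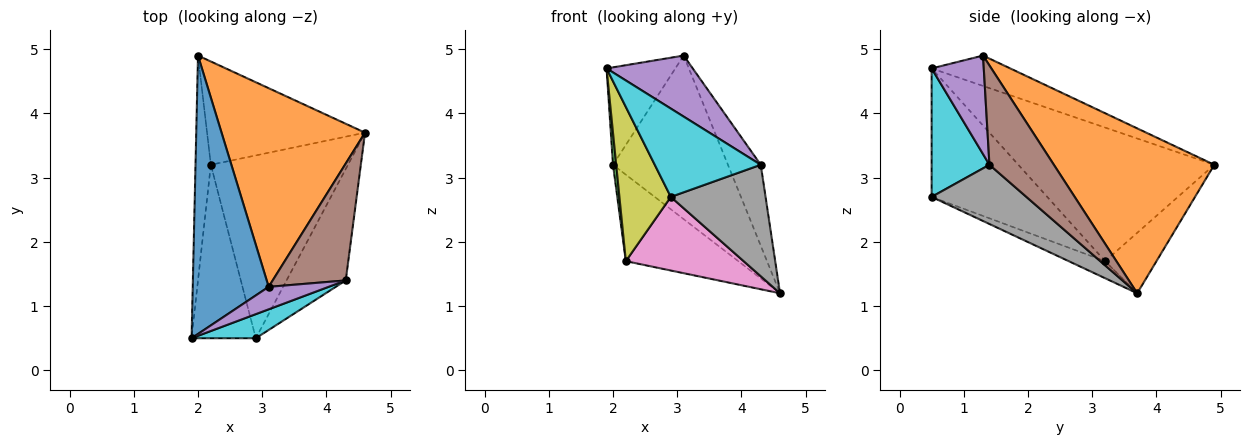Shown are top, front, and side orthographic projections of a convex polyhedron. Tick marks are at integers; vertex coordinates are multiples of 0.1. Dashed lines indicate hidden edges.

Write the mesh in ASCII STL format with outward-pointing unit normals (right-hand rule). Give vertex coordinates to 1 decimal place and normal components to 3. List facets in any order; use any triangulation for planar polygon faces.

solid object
 facet normal -0.353 0.309 0.883
  outer loop
   vertex 3.1 1.3 4.9
   vertex 2.0 4.9 3.2
   vertex 1.9 0.5 4.7
  endloop
 endfacet
 facet normal 0.664 0.475 0.577
  outer loop
   vertex 3.1 1.3 4.9
   vertex 4.6 3.7 1.2
   vertex 2.0 4.9 3.2
  endloop
 endfacet
 facet normal -0.993 -0.016 -0.114
  outer loop
   vertex 2.2 3.2 1.7
   vertex 1.9 0.5 4.7
   vertex 2.0 4.9 3.2
  endloop
 endfacet
 facet normal -0.282 0.616 -0.736
  outer loop
   vertex 2.2 3.2 1.7
   vertex 2.0 4.9 3.2
   vertex 4.6 3.7 1.2
  endloop
 endfacet
 facet normal 0.494 -0.816 0.301
  outer loop
   vertex 4.3 1.4 3.2
   vertex 3.1 1.3 4.9
   vertex 1.9 0.5 4.7
  endloop
 endfacet
 facet normal 0.745 0.380 0.548
  outer loop
   vertex 4.3 1.4 3.2
   vertex 4.6 3.7 1.2
   vertex 3.1 1.3 4.9
  endloop
 endfacet
 facet normal -0.115 -0.371 -0.922
  outer loop
   vertex 2.9 0.5 2.7
   vertex 2.2 3.2 1.7
   vertex 4.6 3.7 1.2
  endloop
 endfacet
 facet normal 0.577 -0.577 -0.577
  outer loop
   vertex 2.9 0.5 2.7
   vertex 4.6 3.7 1.2
   vertex 4.3 1.4 3.2
  endloop
 endfacet
 facet normal -0.831 -0.369 -0.416
  outer loop
   vertex 2.9 0.5 2.7
   vertex 1.9 0.5 4.7
   vertex 2.2 3.2 1.7
  endloop
 endfacet
 facet normal 0.466 -0.854 0.233
  outer loop
   vertex 2.9 0.5 2.7
   vertex 4.3 1.4 3.2
   vertex 1.9 0.5 4.7
  endloop
 endfacet
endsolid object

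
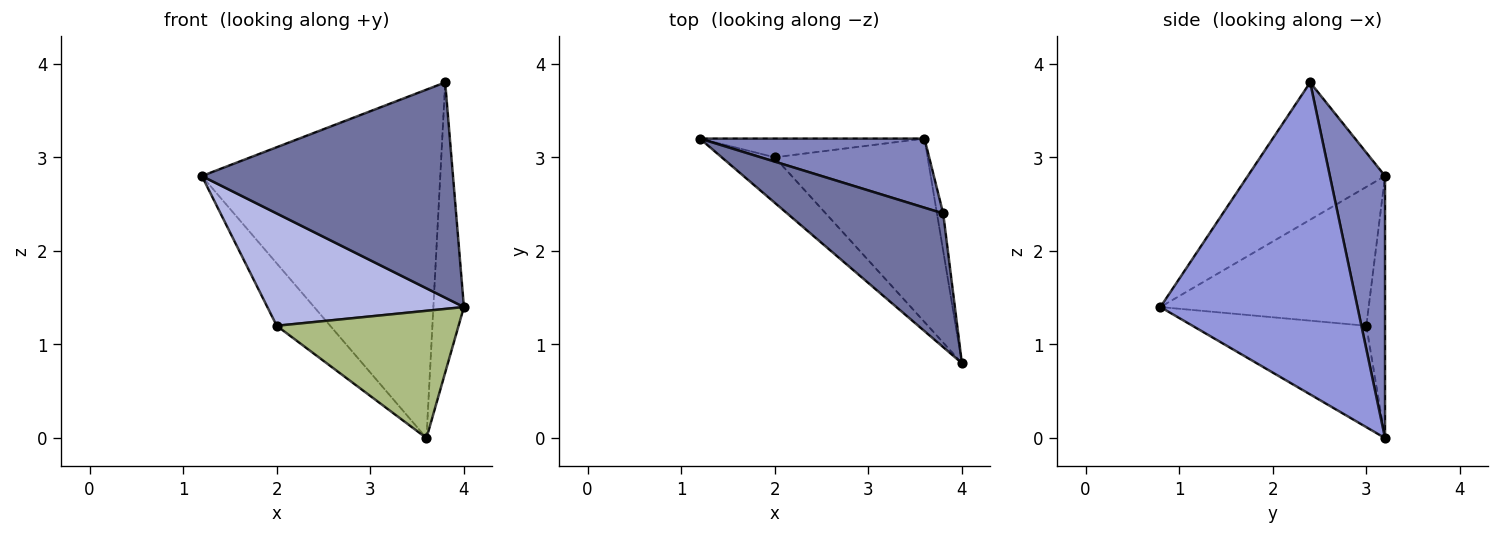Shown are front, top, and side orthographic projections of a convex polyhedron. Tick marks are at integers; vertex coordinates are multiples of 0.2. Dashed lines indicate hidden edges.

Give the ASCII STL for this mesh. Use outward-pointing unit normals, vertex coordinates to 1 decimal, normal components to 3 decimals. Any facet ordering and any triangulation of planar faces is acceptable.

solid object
 facet normal -0.421 -0.770 0.479
  outer loop
   vertex 3.8 2.4 3.8
   vertex 1.2 3.2 2.8
   vertex 4.0 0.8 1.4
  endloop
 endfacet
 facet normal 0.221 0.957 0.190
  outer loop
   vertex 3.8 2.4 3.8
   vertex 3.6 3.2 0.0
   vertex 1.2 3.2 2.8
  endloop
 endfacet
 facet normal 0.988 0.153 -0.020
  outer loop
   vertex 3.8 2.4 3.8
   vertex 4.0 0.8 1.4
   vertex 3.6 3.2 0.0
  endloop
 endfacet
 facet normal -0.701 -0.661 -0.268
  outer loop
   vertex 2.0 3.0 1.2
   vertex 4.0 0.8 1.4
   vertex 1.2 3.2 2.8
  endloop
 endfacet
 facet normal -0.318 0.908 -0.272
  outer loop
   vertex 2.0 3.0 1.2
   vertex 1.2 3.2 2.8
   vertex 3.6 3.2 0.0
  endloop
 endfacet
 facet normal -0.478 -0.501 -0.721
  outer loop
   vertex 2.0 3.0 1.2
   vertex 3.6 3.2 0.0
   vertex 4.0 0.8 1.4
  endloop
 endfacet
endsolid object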